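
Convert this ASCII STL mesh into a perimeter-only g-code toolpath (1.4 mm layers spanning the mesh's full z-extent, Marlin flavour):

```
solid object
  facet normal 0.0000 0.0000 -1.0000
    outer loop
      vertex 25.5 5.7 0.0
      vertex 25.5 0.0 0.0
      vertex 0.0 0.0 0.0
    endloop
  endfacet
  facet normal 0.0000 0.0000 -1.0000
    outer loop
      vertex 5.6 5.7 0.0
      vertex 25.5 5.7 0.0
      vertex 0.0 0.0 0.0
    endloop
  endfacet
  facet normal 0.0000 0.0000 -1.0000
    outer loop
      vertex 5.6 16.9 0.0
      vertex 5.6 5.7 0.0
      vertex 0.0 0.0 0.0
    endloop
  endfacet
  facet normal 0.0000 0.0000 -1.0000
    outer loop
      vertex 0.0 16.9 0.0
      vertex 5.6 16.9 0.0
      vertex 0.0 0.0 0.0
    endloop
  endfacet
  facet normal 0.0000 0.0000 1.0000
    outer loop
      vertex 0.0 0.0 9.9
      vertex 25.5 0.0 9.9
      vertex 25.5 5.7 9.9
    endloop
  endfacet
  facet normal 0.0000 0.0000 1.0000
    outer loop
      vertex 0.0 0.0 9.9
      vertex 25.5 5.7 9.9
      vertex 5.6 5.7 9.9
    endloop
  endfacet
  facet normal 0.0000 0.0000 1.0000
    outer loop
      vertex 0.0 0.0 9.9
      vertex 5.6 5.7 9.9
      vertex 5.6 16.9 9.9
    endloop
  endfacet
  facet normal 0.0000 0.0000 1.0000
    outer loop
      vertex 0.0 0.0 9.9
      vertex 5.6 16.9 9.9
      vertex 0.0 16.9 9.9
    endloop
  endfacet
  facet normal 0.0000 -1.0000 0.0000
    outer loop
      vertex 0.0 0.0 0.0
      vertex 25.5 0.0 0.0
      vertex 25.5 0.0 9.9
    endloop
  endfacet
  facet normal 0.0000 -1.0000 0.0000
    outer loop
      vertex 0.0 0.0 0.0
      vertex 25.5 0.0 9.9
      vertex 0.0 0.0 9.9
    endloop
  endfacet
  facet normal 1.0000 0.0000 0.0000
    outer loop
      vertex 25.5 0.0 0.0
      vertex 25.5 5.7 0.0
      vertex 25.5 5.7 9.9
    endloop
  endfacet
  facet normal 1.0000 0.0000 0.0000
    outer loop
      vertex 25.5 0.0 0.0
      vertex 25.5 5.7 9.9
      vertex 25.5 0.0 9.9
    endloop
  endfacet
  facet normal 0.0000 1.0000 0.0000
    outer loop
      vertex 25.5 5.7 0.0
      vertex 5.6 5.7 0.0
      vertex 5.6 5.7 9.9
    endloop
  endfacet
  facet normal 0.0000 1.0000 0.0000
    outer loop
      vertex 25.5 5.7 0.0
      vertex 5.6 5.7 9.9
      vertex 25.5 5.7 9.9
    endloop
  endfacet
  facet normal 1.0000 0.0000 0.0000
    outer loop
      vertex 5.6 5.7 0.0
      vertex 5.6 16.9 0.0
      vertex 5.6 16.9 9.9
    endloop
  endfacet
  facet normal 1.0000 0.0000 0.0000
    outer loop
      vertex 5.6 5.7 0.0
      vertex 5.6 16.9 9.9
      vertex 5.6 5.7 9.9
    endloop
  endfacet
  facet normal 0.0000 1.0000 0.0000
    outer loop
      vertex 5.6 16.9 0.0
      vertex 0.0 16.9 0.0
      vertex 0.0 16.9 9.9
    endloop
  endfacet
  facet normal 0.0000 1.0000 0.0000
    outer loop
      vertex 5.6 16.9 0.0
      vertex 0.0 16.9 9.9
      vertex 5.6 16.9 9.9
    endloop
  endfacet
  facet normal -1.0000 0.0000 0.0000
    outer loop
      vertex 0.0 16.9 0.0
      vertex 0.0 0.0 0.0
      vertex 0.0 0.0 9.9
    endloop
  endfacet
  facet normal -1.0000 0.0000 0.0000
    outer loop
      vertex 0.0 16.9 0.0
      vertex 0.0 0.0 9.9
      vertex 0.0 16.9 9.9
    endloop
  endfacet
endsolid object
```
; perimeter-only toolpath
G21 ; units = mm
G90 ; absolute positioning
G28 ; home
; layer 1
G0 Z1.4
G0 X0.0 Y0.0
G1 X25.5 Y0.0
G1 X25.5 Y5.7
G1 X5.6 Y5.7
G1 X5.6 Y16.9
G1 X0.0 Y16.9
G1 X0.0 Y0.0
; layer 2
G0 Z2.8
G0 X0.0 Y0.0
G1 X25.5 Y0.0
G1 X25.5 Y5.7
G1 X5.6 Y5.7
G1 X5.6 Y16.9
G1 X0.0 Y16.9
G1 X0.0 Y0.0
; layer 3
G0 Z4.2
G0 X0.0 Y0.0
G1 X25.5 Y0.0
G1 X25.5 Y5.7
G1 X5.6 Y5.7
G1 X5.6 Y16.9
G1 X0.0 Y16.9
G1 X0.0 Y0.0
; layer 4
G0 Z5.7
G0 X0.0 Y0.0
G1 X25.5 Y0.0
G1 X25.5 Y5.7
G1 X5.6 Y5.7
G1 X5.6 Y16.9
G1 X0.0 Y16.9
G1 X0.0 Y0.0
; layer 5
G0 Z7.1
G0 X0.0 Y0.0
G1 X25.5 Y0.0
G1 X25.5 Y5.7
G1 X5.6 Y5.7
G1 X5.6 Y16.9
G1 X0.0 Y16.9
G1 X0.0 Y0.0
; layer 6
G0 Z8.5
G0 X0.0 Y0.0
G1 X25.5 Y0.0
G1 X25.5 Y5.7
G1 X5.6 Y5.7
G1 X5.6 Y16.9
G1 X0.0 Y16.9
G1 X0.0 Y0.0
; layer 7
G0 Z9.9
G0 X0.0 Y0.0
G1 X25.5 Y0.0
G1 X25.5 Y5.7
G1 X5.6 Y5.7
G1 X5.6 Y16.9
G1 X0.0 Y16.9
G1 X0.0 Y0.0
M2 ; end

The solid is an L-shaped prism: outer 25.5 × 16.9 mm, arm thicknesses ≈ 5.7 mm (horizontal) and 5.6 mm (vertical), extruded 9.9 mm in z. Slicing at Δz = 1.4 mm — 7 equal slices spanning the solid's height, so layer i sits at z = i·h/7 — gives 7 non-empty perimeters. Each is a 6-segment closed polygon; G0 lifts to the layer z and rapids to the start vertex, then G1 traces the edges.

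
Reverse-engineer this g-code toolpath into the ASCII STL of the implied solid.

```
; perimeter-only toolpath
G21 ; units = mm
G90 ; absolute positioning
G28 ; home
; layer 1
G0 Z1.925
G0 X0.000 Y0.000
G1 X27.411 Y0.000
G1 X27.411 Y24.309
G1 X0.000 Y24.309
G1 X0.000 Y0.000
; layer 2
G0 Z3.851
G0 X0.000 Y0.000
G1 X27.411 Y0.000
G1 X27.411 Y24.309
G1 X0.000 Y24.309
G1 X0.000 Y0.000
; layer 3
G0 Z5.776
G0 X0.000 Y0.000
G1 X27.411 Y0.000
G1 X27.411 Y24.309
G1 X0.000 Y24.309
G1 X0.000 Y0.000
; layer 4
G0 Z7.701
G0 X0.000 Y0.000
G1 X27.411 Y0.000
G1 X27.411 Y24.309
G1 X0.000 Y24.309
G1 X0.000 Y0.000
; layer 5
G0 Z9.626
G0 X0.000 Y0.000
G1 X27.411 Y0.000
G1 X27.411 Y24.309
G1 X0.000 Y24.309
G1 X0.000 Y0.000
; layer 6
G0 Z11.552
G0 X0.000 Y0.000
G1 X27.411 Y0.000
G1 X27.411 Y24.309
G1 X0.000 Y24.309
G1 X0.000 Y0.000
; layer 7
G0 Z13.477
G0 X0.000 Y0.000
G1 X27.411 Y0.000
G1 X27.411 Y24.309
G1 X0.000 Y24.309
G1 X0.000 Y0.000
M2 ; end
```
solid part
  facet normal 0.0000 0.0000 -1.0000
    outer loop
      vertex 27.411 24.309 0.000
      vertex 27.411 0.000 0.000
      vertex 0.000 0.000 0.000
    endloop
  endfacet
  facet normal 0.0000 0.0000 -1.0000
    outer loop
      vertex 0.000 24.309 0.000
      vertex 27.411 24.309 0.000
      vertex 0.000 0.000 0.000
    endloop
  endfacet
  facet normal 0.0000 0.0000 1.0000
    outer loop
      vertex 0.000 0.000 13.477
      vertex 27.411 0.000 13.477
      vertex 27.411 24.309 13.477
    endloop
  endfacet
  facet normal 0.0000 0.0000 1.0000
    outer loop
      vertex 0.000 0.000 13.477
      vertex 27.411 24.309 13.477
      vertex 0.000 24.309 13.477
    endloop
  endfacet
  facet normal 0.0000 -1.0000 0.0000
    outer loop
      vertex 0.000 0.000 0.000
      vertex 27.411 0.000 0.000
      vertex 27.411 0.000 13.477
    endloop
  endfacet
  facet normal 0.0000 -1.0000 0.0000
    outer loop
      vertex 0.000 0.000 0.000
      vertex 27.411 0.000 13.477
      vertex 0.000 0.000 13.477
    endloop
  endfacet
  facet normal 0.0000 1.0000 0.0000
    outer loop
      vertex 27.411 24.309 13.477
      vertex 27.411 24.309 0.000
      vertex 0.000 24.309 0.000
    endloop
  endfacet
  facet normal 0.0000 1.0000 0.0000
    outer loop
      vertex 0.000 24.309 13.477
      vertex 27.411 24.309 13.477
      vertex 0.000 24.309 0.000
    endloop
  endfacet
  facet normal -1.0000 0.0000 0.0000
    outer loop
      vertex 0.000 24.309 13.477
      vertex 0.000 24.309 0.000
      vertex 0.000 0.000 0.000
    endloop
  endfacet
  facet normal -1.0000 0.0000 0.0000
    outer loop
      vertex 0.000 0.000 13.477
      vertex 0.000 24.309 13.477
      vertex 0.000 0.000 0.000
    endloop
  endfacet
  facet normal 1.0000 0.0000 0.0000
    outer loop
      vertex 27.411 0.000 0.000
      vertex 27.411 24.309 0.000
      vertex 27.411 24.309 13.477
    endloop
  endfacet
  facet normal 1.0000 0.0000 0.0000
    outer loop
      vertex 27.411 0.000 0.000
      vertex 27.411 24.309 13.477
      vertex 27.411 0.000 13.477
    endloop
  endfacet
endsolid part

The G0 Z moves step by Δz≈1.925 mm. Every layer's G1 loop is the same polygon, so the solid is a straight extrusion of it from z=0 to z≈13.5. Closing with flat bottom and top caps and triangulating gives 12 facets — a rectangular box, roughly 27.4 × 24.3 mm footprint and 13.5 mm tall.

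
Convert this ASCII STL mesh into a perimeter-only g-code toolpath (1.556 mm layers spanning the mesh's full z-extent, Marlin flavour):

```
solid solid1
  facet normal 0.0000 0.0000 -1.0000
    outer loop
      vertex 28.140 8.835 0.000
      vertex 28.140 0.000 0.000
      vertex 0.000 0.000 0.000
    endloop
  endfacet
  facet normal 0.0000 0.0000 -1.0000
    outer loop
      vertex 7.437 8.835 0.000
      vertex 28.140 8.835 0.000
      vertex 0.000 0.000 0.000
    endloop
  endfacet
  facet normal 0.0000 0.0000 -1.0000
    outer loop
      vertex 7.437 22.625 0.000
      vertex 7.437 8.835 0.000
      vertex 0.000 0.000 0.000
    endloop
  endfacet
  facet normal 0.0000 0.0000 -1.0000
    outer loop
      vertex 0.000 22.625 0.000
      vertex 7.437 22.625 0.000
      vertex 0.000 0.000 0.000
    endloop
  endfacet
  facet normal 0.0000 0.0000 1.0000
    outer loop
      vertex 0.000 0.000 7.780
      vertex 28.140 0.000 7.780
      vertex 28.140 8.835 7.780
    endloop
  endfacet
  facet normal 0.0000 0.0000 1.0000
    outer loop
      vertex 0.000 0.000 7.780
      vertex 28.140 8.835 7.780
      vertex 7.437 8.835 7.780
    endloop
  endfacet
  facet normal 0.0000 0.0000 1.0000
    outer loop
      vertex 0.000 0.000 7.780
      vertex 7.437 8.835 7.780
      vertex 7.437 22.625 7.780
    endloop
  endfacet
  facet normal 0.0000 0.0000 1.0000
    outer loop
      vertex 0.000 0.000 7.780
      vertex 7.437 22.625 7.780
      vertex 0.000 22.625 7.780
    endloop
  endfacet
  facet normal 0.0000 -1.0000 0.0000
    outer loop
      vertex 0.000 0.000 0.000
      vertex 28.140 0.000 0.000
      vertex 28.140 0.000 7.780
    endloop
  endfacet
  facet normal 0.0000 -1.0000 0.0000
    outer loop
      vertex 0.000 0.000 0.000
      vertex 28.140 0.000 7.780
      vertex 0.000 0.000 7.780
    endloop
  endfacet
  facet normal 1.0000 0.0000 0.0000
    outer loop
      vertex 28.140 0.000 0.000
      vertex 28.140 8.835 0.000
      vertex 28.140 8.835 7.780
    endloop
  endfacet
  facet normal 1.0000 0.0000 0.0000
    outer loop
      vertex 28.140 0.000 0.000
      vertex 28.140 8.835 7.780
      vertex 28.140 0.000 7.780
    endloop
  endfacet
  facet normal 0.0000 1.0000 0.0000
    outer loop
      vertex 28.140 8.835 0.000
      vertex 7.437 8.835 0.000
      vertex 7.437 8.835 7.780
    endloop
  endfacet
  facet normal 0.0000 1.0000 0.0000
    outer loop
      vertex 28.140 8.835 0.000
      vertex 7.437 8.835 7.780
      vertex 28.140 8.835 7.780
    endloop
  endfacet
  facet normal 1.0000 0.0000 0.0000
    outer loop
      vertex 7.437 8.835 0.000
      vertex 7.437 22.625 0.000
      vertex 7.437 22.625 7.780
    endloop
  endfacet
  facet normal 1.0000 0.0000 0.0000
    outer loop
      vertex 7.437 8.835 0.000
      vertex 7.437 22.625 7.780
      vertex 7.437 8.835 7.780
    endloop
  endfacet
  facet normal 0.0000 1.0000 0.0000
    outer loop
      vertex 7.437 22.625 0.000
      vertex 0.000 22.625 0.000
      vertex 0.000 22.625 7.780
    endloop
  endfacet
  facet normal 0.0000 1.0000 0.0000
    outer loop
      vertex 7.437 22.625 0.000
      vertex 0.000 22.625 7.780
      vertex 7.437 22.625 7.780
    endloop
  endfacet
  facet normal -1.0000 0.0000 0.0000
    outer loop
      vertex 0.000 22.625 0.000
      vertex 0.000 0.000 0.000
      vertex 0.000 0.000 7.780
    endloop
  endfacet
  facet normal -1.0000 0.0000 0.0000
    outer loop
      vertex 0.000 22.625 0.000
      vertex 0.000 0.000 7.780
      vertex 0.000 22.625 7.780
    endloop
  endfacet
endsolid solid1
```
; perimeter-only toolpath
G21 ; units = mm
G90 ; absolute positioning
G28 ; home
; layer 1
G0 Z1.556
G0 X0.000 Y0.000
G1 X28.140 Y0.000
G1 X28.140 Y8.835
G1 X7.437 Y8.835
G1 X7.437 Y22.625
G1 X0.000 Y22.625
G1 X0.000 Y0.000
; layer 2
G0 Z3.112
G0 X0.000 Y0.000
G1 X28.140 Y0.000
G1 X28.140 Y8.835
G1 X7.437 Y8.835
G1 X7.437 Y22.625
G1 X0.000 Y22.625
G1 X0.000 Y0.000
; layer 3
G0 Z4.668
G0 X0.000 Y0.000
G1 X28.140 Y0.000
G1 X28.140 Y8.835
G1 X7.437 Y8.835
G1 X7.437 Y22.625
G1 X0.000 Y22.625
G1 X0.000 Y0.000
; layer 4
G0 Z6.224
G0 X0.000 Y0.000
G1 X28.140 Y0.000
G1 X28.140 Y8.835
G1 X7.437 Y8.835
G1 X7.437 Y22.625
G1 X0.000 Y22.625
G1 X0.000 Y0.000
; layer 5
G0 Z7.780
G0 X0.000 Y0.000
G1 X28.140 Y0.000
G1 X28.140 Y8.835
G1 X7.437 Y8.835
G1 X7.437 Y22.625
G1 X0.000 Y22.625
G1 X0.000 Y0.000
M2 ; end

The solid is an L-shaped prism: outer 28.1 × 22.6 mm, arm thicknesses ≈ 8.84 mm (horizontal) and 7.44 mm (vertical), extruded 7.78 mm in z. Slicing at Δz = 1.556 mm — 5 equal slices spanning the solid's height, so layer i sits at z = i·h/5 — gives 5 non-empty perimeters. Each is a 6-segment closed polygon; G0 lifts to the layer z and rapids to the start vertex, then G1 traces the edges.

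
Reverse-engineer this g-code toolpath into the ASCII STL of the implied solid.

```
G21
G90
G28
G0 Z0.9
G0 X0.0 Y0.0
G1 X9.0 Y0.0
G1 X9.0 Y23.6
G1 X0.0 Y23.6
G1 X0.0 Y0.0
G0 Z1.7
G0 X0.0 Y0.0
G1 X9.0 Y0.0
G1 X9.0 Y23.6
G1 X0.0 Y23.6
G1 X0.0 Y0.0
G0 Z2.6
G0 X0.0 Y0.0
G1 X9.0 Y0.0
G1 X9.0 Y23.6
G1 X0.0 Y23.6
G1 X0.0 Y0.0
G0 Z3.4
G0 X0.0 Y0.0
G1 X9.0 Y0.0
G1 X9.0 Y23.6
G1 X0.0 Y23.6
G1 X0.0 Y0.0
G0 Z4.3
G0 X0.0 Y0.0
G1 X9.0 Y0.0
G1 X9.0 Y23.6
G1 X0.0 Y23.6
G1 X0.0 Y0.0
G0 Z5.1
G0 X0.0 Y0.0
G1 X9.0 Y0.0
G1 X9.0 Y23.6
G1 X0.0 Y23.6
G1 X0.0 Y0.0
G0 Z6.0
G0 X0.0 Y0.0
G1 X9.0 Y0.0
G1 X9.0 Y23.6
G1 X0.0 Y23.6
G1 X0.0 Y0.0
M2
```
solid part
  facet normal 0.0000 0.0000 -1.0000
    outer loop
      vertex 9.0 23.6 0.0
      vertex 9.0 0.0 0.0
      vertex 0.0 0.0 0.0
    endloop
  endfacet
  facet normal 0.0000 0.0000 -1.0000
    outer loop
      vertex 0.0 23.6 0.0
      vertex 9.0 23.6 0.0
      vertex 0.0 0.0 0.0
    endloop
  endfacet
  facet normal 0.0000 0.0000 1.0000
    outer loop
      vertex 0.0 0.0 6.0
      vertex 9.0 0.0 6.0
      vertex 9.0 23.6 6.0
    endloop
  endfacet
  facet normal 0.0000 0.0000 1.0000
    outer loop
      vertex 0.0 0.0 6.0
      vertex 9.0 23.6 6.0
      vertex 0.0 23.6 6.0
    endloop
  endfacet
  facet normal 0.0000 -1.0000 0.0000
    outer loop
      vertex 0.0 0.0 0.0
      vertex 9.0 0.0 0.0
      vertex 9.0 0.0 6.0
    endloop
  endfacet
  facet normal 0.0000 -1.0000 0.0000
    outer loop
      vertex 0.0 0.0 0.0
      vertex 9.0 0.0 6.0
      vertex 0.0 0.0 6.0
    endloop
  endfacet
  facet normal 0.0000 1.0000 0.0000
    outer loop
      vertex 9.0 23.6 6.0
      vertex 9.0 23.6 0.0
      vertex 0.0 23.6 0.0
    endloop
  endfacet
  facet normal 0.0000 1.0000 0.0000
    outer loop
      vertex 0.0 23.6 6.0
      vertex 9.0 23.6 6.0
      vertex 0.0 23.6 0.0
    endloop
  endfacet
  facet normal -1.0000 0.0000 0.0000
    outer loop
      vertex 0.0 23.6 6.0
      vertex 0.0 23.6 0.0
      vertex 0.0 0.0 0.0
    endloop
  endfacet
  facet normal -1.0000 0.0000 0.0000
    outer loop
      vertex 0.0 0.0 6.0
      vertex 0.0 23.6 6.0
      vertex 0.0 0.0 0.0
    endloop
  endfacet
  facet normal 1.0000 0.0000 0.0000
    outer loop
      vertex 9.0 0.0 0.0
      vertex 9.0 23.6 0.0
      vertex 9.0 23.6 6.0
    endloop
  endfacet
  facet normal 1.0000 0.0000 0.0000
    outer loop
      vertex 9.0 0.0 0.0
      vertex 9.0 23.6 6.0
      vertex 9.0 0.0 6.0
    endloop
  endfacet
endsolid part

The G0 Z moves step by Δz≈0.9 mm. Every layer's G1 loop is the same polygon, so the solid is a straight extrusion of it from z=0 to z≈6. Closing with flat bottom and top caps and triangulating gives 12 facets — a rectangular box, roughly 9 × 23.6 mm footprint and 6 mm tall.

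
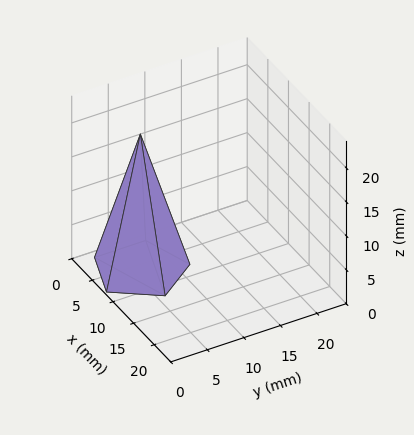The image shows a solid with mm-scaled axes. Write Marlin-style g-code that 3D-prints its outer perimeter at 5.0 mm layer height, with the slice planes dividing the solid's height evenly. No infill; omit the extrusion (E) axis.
Reading the render: the shape is a regular 5-sided pyramid, base circumscribed radius ≈ 6 mm, apex at z ≈ 20 mm (dimensions read to the nearest mm from the axis ticks). For the g-code, the solid's height is divided into equal slices at the stated Δz and each level perimeter traced with G1 moves after a G0 lift.

; perimeter-only toolpath
G21 ; units = mm
G90 ; absolute positioning
G28 ; home
; layer 1
G0 Z5.0
G0 X10.5 Y6.0
G1 X7.4 Y10.3
G1 X2.3 Y8.6
G1 X2.3 Y3.4
G1 X7.4 Y1.7
G1 X10.5 Y6.0
; layer 2
G0 Z10.0
G0 X9.0 Y6.0
G1 X7.0 Y8.8
G1 X3.5 Y7.8
G1 X3.5 Y4.2
G1 X7.0 Y3.1
G1 X9.0 Y6.0
; layer 3
G0 Z15.0
G0 X7.5 Y6.0
G1 X6.5 Y7.4
G1 X4.8 Y6.9
G1 X4.8 Y5.1
G1 X6.5 Y4.6
G1 X7.5 Y6.0
M2 ; end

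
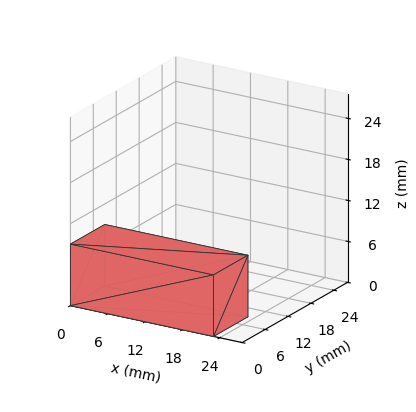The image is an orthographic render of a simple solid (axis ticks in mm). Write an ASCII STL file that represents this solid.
Reading the render: the shape is a rectangular box, roughly 23 × 9 mm footprint and 9 mm tall (dimensions read to the nearest mm from the axis ticks). For the STL, each face is triangulated and given an outward normal.

solid part
  facet normal 0.0000 0.0000 -1.0000
    outer loop
      vertex 23.000 9.000 0.000
      vertex 23.000 0.000 0.000
      vertex 0.000 0.000 0.000
    endloop
  endfacet
  facet normal 0.0000 0.0000 -1.0000
    outer loop
      vertex 0.000 9.000 0.000
      vertex 23.000 9.000 0.000
      vertex 0.000 0.000 0.000
    endloop
  endfacet
  facet normal 0.0000 0.0000 1.0000
    outer loop
      vertex 0.000 0.000 9.000
      vertex 23.000 0.000 9.000
      vertex 23.000 9.000 9.000
    endloop
  endfacet
  facet normal 0.0000 0.0000 1.0000
    outer loop
      vertex 0.000 0.000 9.000
      vertex 23.000 9.000 9.000
      vertex 0.000 9.000 9.000
    endloop
  endfacet
  facet normal 0.0000 -1.0000 0.0000
    outer loop
      vertex 0.000 0.000 0.000
      vertex 23.000 0.000 0.000
      vertex 23.000 0.000 9.000
    endloop
  endfacet
  facet normal 0.0000 -1.0000 0.0000
    outer loop
      vertex 0.000 0.000 0.000
      vertex 23.000 0.000 9.000
      vertex 0.000 0.000 9.000
    endloop
  endfacet
  facet normal 0.0000 1.0000 0.0000
    outer loop
      vertex 23.000 9.000 9.000
      vertex 23.000 9.000 0.000
      vertex 0.000 9.000 0.000
    endloop
  endfacet
  facet normal 0.0000 1.0000 0.0000
    outer loop
      vertex 0.000 9.000 9.000
      vertex 23.000 9.000 9.000
      vertex 0.000 9.000 0.000
    endloop
  endfacet
  facet normal -1.0000 0.0000 0.0000
    outer loop
      vertex 0.000 9.000 9.000
      vertex 0.000 9.000 0.000
      vertex 0.000 0.000 0.000
    endloop
  endfacet
  facet normal -1.0000 0.0000 0.0000
    outer loop
      vertex 0.000 0.000 9.000
      vertex 0.000 9.000 9.000
      vertex 0.000 0.000 0.000
    endloop
  endfacet
  facet normal 1.0000 0.0000 0.0000
    outer loop
      vertex 23.000 0.000 0.000
      vertex 23.000 9.000 0.000
      vertex 23.000 9.000 9.000
    endloop
  endfacet
  facet normal 1.0000 0.0000 0.0000
    outer loop
      vertex 23.000 0.000 0.000
      vertex 23.000 9.000 9.000
      vertex 23.000 0.000 9.000
    endloop
  endfacet
endsolid part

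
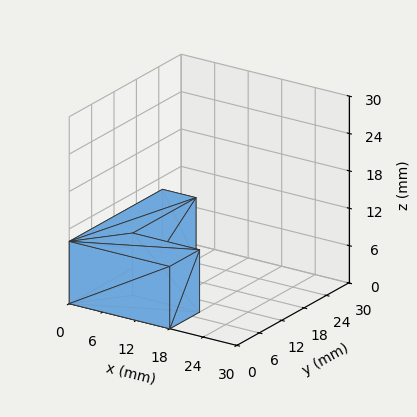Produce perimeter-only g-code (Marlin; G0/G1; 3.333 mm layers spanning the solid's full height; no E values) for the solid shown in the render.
Reading the render: the shape is an L-shaped prism: outer 18 × 25 mm, arm thicknesses ≈ 8 mm (horizontal) and 6 mm (vertical), extruded 10 mm in z (dimensions read to the nearest mm from the axis ticks). For the g-code, the solid's height is divided into equal slices at the stated Δz and each level perimeter traced with G1 moves after a G0 lift.

; perimeter-only toolpath
G21 ; units = mm
G90 ; absolute positioning
G28 ; home
; layer 1
G0 Z3.333
G0 X0.000 Y0.000
G1 X18.000 Y0.000
G1 X18.000 Y8.000
G1 X6.000 Y8.000
G1 X6.000 Y25.000
G1 X0.000 Y25.000
G1 X0.000 Y0.000
; layer 2
G0 Z6.667
G0 X0.000 Y0.000
G1 X18.000 Y0.000
G1 X18.000 Y8.000
G1 X6.000 Y8.000
G1 X6.000 Y25.000
G1 X0.000 Y25.000
G1 X0.000 Y0.000
; layer 3
G0 Z10.000
G0 X0.000 Y0.000
G1 X18.000 Y0.000
G1 X18.000 Y8.000
G1 X6.000 Y8.000
G1 X6.000 Y25.000
G1 X0.000 Y25.000
G1 X0.000 Y0.000
M2 ; end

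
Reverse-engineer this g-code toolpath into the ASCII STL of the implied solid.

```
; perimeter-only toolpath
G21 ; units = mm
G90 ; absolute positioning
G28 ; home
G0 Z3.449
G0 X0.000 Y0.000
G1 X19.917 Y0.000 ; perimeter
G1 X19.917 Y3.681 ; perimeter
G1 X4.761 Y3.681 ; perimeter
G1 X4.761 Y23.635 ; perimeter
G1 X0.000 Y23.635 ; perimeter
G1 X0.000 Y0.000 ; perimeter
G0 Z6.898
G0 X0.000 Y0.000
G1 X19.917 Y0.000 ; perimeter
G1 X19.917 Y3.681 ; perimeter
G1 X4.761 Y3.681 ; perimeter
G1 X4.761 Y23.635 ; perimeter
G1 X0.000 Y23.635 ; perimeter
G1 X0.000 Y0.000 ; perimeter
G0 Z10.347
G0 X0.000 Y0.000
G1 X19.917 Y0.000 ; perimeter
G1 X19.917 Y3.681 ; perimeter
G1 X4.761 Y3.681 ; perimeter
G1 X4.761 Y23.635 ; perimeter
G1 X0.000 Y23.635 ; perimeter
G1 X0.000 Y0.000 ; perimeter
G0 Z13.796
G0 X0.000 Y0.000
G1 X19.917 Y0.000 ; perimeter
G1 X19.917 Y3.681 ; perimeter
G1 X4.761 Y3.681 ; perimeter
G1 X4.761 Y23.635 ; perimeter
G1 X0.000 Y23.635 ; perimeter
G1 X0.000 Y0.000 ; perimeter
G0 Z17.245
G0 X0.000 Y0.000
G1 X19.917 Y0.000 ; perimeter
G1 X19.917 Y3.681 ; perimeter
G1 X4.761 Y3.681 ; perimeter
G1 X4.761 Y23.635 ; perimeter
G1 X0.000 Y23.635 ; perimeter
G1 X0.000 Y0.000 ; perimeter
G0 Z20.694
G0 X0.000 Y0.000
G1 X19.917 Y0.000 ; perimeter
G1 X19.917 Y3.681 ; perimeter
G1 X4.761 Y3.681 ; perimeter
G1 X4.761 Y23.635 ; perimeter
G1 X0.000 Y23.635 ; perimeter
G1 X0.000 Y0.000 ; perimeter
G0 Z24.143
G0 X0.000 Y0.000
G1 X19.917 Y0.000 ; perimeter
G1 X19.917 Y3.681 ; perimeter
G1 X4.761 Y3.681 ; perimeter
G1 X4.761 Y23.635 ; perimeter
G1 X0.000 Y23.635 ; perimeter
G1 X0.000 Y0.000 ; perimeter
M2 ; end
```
solid part
  facet normal 0.0000 0.0000 -1.0000
    outer loop
      vertex 19.917 3.681 0.000
      vertex 19.917 0.000 0.000
      vertex 0.000 0.000 0.000
    endloop
  endfacet
  facet normal 0.0000 0.0000 -1.0000
    outer loop
      vertex 4.761 3.681 0.000
      vertex 19.917 3.681 0.000
      vertex 0.000 0.000 0.000
    endloop
  endfacet
  facet normal 0.0000 0.0000 -1.0000
    outer loop
      vertex 4.761 23.635 0.000
      vertex 4.761 3.681 0.000
      vertex 0.000 0.000 0.000
    endloop
  endfacet
  facet normal 0.0000 0.0000 -1.0000
    outer loop
      vertex 0.000 23.635 0.000
      vertex 4.761 23.635 0.000
      vertex 0.000 0.000 0.000
    endloop
  endfacet
  facet normal 0.0000 0.0000 1.0000
    outer loop
      vertex 0.000 0.000 24.143
      vertex 19.917 0.000 24.143
      vertex 19.917 3.681 24.143
    endloop
  endfacet
  facet normal 0.0000 0.0000 1.0000
    outer loop
      vertex 0.000 0.000 24.143
      vertex 19.917 3.681 24.143
      vertex 4.761 3.681 24.143
    endloop
  endfacet
  facet normal 0.0000 0.0000 1.0000
    outer loop
      vertex 0.000 0.000 24.143
      vertex 4.761 3.681 24.143
      vertex 4.761 23.635 24.143
    endloop
  endfacet
  facet normal 0.0000 0.0000 1.0000
    outer loop
      vertex 0.000 0.000 24.143
      vertex 4.761 23.635 24.143
      vertex 0.000 23.635 24.143
    endloop
  endfacet
  facet normal 0.0000 -1.0000 0.0000
    outer loop
      vertex 0.000 0.000 0.000
      vertex 19.917 0.000 0.000
      vertex 19.917 0.000 24.143
    endloop
  endfacet
  facet normal 0.0000 -1.0000 0.0000
    outer loop
      vertex 0.000 0.000 0.000
      vertex 19.917 0.000 24.143
      vertex 0.000 0.000 24.143
    endloop
  endfacet
  facet normal 1.0000 0.0000 0.0000
    outer loop
      vertex 19.917 0.000 0.000
      vertex 19.917 3.681 0.000
      vertex 19.917 3.681 24.143
    endloop
  endfacet
  facet normal 1.0000 0.0000 0.0000
    outer loop
      vertex 19.917 0.000 0.000
      vertex 19.917 3.681 24.143
      vertex 19.917 0.000 24.143
    endloop
  endfacet
  facet normal 0.0000 1.0000 0.0000
    outer loop
      vertex 19.917 3.681 0.000
      vertex 4.761 3.681 0.000
      vertex 4.761 3.681 24.143
    endloop
  endfacet
  facet normal 0.0000 1.0000 0.0000
    outer loop
      vertex 19.917 3.681 0.000
      vertex 4.761 3.681 24.143
      vertex 19.917 3.681 24.143
    endloop
  endfacet
  facet normal 1.0000 0.0000 0.0000
    outer loop
      vertex 4.761 3.681 0.000
      vertex 4.761 23.635 0.000
      vertex 4.761 23.635 24.143
    endloop
  endfacet
  facet normal 1.0000 0.0000 0.0000
    outer loop
      vertex 4.761 3.681 0.000
      vertex 4.761 23.635 24.143
      vertex 4.761 3.681 24.143
    endloop
  endfacet
  facet normal 0.0000 1.0000 0.0000
    outer loop
      vertex 4.761 23.635 0.000
      vertex 0.000 23.635 0.000
      vertex 0.000 23.635 24.143
    endloop
  endfacet
  facet normal 0.0000 1.0000 0.0000
    outer loop
      vertex 4.761 23.635 0.000
      vertex 0.000 23.635 24.143
      vertex 4.761 23.635 24.143
    endloop
  endfacet
  facet normal -1.0000 0.0000 0.0000
    outer loop
      vertex 0.000 23.635 0.000
      vertex 0.000 0.000 0.000
      vertex 0.000 0.000 24.143
    endloop
  endfacet
  facet normal -1.0000 0.0000 0.0000
    outer loop
      vertex 0.000 23.635 0.000
      vertex 0.000 0.000 24.143
      vertex 0.000 23.635 24.143
    endloop
  endfacet
endsolid part

The G0 Z moves step by Δz≈3.449 mm. Every layer's G1 loop is the same polygon, so the solid is a straight extrusion of it from z=0 to z≈24.1. Closing with flat bottom and top caps and triangulating gives 20 facets — an L-shaped prism: outer 19.9 × 23.6 mm, arm thicknesses ≈ 3.68 mm (horizontal) and 4.76 mm (vertical), extruded 24.1 mm in z.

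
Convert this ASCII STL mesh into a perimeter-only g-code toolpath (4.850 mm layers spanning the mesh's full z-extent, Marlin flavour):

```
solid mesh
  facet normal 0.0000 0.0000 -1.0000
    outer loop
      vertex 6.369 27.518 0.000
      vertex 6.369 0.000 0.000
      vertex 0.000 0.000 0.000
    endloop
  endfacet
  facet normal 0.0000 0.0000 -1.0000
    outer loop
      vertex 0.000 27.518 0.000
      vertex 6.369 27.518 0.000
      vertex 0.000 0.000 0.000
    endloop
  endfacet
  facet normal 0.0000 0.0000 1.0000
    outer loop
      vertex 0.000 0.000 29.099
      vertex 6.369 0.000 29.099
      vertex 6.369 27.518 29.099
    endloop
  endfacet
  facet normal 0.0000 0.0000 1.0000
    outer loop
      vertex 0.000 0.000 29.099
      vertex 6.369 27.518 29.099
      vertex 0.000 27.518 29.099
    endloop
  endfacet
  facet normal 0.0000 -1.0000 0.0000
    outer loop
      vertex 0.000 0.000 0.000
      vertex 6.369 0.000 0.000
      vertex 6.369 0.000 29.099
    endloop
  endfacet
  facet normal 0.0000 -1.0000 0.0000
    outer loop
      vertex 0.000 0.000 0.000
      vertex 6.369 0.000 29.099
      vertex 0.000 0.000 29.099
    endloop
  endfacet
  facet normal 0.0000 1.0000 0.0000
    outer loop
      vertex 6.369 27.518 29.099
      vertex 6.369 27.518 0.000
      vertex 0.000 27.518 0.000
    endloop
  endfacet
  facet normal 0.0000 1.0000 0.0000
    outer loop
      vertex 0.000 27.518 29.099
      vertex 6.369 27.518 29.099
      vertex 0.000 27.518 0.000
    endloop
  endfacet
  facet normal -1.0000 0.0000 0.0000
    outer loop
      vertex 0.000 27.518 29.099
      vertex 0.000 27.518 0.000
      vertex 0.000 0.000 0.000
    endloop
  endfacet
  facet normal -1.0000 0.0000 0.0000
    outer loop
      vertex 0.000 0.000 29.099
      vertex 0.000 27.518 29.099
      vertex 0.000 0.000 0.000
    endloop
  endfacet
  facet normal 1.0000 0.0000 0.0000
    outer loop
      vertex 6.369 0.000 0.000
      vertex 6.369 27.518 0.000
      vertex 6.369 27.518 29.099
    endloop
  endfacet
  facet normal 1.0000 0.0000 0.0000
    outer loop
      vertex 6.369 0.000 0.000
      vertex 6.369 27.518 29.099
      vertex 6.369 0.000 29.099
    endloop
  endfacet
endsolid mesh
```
; perimeter-only toolpath
G21 ; units = mm
G90 ; absolute positioning
G28 ; home
; layer 1
G0 Z4.850
G0 X0.000 Y0.000
G1 X6.369 Y0.000
G1 X6.369 Y27.518
G1 X0.000 Y27.518
G1 X0.000 Y0.000
; layer 2
G0 Z9.700
G0 X0.000 Y0.000
G1 X6.369 Y0.000
G1 X6.369 Y27.518
G1 X0.000 Y27.518
G1 X0.000 Y0.000
; layer 3
G0 Z14.550
G0 X0.000 Y0.000
G1 X6.369 Y0.000
G1 X6.369 Y27.518
G1 X0.000 Y27.518
G1 X0.000 Y0.000
; layer 4
G0 Z19.399
G0 X0.000 Y0.000
G1 X6.369 Y0.000
G1 X6.369 Y27.518
G1 X0.000 Y27.518
G1 X0.000 Y0.000
; layer 5
G0 Z24.249
G0 X0.000 Y0.000
G1 X6.369 Y0.000
G1 X6.369 Y27.518
G1 X0.000 Y27.518
G1 X0.000 Y0.000
; layer 6
G0 Z29.099
G0 X0.000 Y0.000
G1 X6.369 Y0.000
G1 X6.369 Y27.518
G1 X0.000 Y27.518
G1 X0.000 Y0.000
M2 ; end

The solid is a rectangular box, roughly 6.37 × 27.5 mm footprint and 29.1 mm tall. Slicing at Δz = 4.850 mm — 6 equal slices spanning the solid's height, so layer i sits at z = i·h/6 — gives 6 non-empty perimeters. Each is a 4-segment closed polygon; G0 lifts to the layer z and rapids to the start vertex, then G1 traces the edges.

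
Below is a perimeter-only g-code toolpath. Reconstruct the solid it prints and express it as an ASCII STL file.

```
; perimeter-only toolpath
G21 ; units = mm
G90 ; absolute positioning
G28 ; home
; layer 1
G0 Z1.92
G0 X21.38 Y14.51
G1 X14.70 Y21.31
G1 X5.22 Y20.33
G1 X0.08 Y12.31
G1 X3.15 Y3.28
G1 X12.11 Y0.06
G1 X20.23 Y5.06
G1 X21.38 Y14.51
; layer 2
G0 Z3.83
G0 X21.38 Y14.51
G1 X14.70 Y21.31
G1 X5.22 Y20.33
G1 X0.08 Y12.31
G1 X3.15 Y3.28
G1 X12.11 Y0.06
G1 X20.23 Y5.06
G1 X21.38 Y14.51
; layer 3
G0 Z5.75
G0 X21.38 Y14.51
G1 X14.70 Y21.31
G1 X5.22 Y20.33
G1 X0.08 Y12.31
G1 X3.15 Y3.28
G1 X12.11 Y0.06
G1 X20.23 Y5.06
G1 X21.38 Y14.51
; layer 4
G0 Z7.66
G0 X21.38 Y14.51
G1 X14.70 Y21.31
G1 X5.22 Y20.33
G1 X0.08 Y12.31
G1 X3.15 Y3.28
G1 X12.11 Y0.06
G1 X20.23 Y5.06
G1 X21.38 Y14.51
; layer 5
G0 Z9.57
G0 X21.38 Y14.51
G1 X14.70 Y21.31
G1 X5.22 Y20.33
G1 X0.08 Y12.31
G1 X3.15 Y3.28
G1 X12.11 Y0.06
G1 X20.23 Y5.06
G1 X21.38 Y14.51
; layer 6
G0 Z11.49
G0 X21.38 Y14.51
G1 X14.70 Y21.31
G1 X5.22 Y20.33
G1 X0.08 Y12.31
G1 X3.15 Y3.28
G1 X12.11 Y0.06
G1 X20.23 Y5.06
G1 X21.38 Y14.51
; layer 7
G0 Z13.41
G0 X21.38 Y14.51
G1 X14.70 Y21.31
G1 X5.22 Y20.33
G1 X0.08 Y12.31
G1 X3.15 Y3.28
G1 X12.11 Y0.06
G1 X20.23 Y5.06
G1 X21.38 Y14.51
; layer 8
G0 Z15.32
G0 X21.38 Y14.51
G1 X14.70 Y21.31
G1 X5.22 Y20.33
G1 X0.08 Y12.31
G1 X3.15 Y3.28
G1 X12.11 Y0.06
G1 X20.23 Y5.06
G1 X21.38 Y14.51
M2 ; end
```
solid part
  facet normal 0.0000 0.0000 -1.0000
    outer loop
      vertex 5.22 20.33 0.00
      vertex 14.70 21.31 0.00
      vertex 21.38 14.51 0.00
    endloop
  endfacet
  facet normal 0.0000 0.0000 -1.0000
    outer loop
      vertex 0.08 12.31 0.00
      vertex 5.22 20.33 0.00
      vertex 21.38 14.51 0.00
    endloop
  endfacet
  facet normal 0.0000 0.0000 -1.0000
    outer loop
      vertex 3.15 3.28 0.00
      vertex 0.08 12.31 0.00
      vertex 21.38 14.51 0.00
    endloop
  endfacet
  facet normal 0.0000 0.0000 -1.0000
    outer loop
      vertex 12.11 0.06 0.00
      vertex 3.15 3.28 0.00
      vertex 21.38 14.51 0.00
    endloop
  endfacet
  facet normal 0.0000 0.0000 -1.0000
    outer loop
      vertex 20.23 5.06 0.00
      vertex 12.11 0.06 0.00
      vertex 21.38 14.51 0.00
    endloop
  endfacet
  facet normal 0.0000 0.0000 1.0000
    outer loop
      vertex 21.38 14.51 15.32
      vertex 14.70 21.31 15.32
      vertex 5.22 20.33 15.32
    endloop
  endfacet
  facet normal 0.0000 0.0000 1.0000
    outer loop
      vertex 21.38 14.51 15.32
      vertex 5.22 20.33 15.32
      vertex 0.08 12.31 15.32
    endloop
  endfacet
  facet normal 0.0000 0.0000 1.0000
    outer loop
      vertex 21.38 14.51 15.32
      vertex 0.08 12.31 15.32
      vertex 3.15 3.28 15.32
    endloop
  endfacet
  facet normal 0.0000 0.0000 1.0000
    outer loop
      vertex 21.38 14.51 15.32
      vertex 3.15 3.28 15.32
      vertex 12.11 0.06 15.32
    endloop
  endfacet
  facet normal 0.0000 0.0000 1.0000
    outer loop
      vertex 21.38 14.51 15.32
      vertex 12.11 0.06 15.32
      vertex 20.23 5.06 15.32
    endloop
  endfacet
  facet normal 0.7134 0.7008 0.0000
    outer loop
      vertex 21.38 14.51 0.00
      vertex 14.70 21.31 0.00
      vertex 14.70 21.31 15.32
    endloop
  endfacet
  facet normal 0.7134 0.7008 0.0000
    outer loop
      vertex 21.38 14.51 0.00
      vertex 14.70 21.31 15.32
      vertex 21.38 14.51 15.32
    endloop
  endfacet
  facet normal -0.1028 0.9947 0.0000
    outer loop
      vertex 14.70 21.31 0.00
      vertex 5.22 20.33 0.00
      vertex 5.22 20.33 15.32
    endloop
  endfacet
  facet normal -0.1028 0.9947 0.0000
    outer loop
      vertex 14.70 21.31 0.00
      vertex 5.22 20.33 15.32
      vertex 14.70 21.31 15.32
    endloop
  endfacet
  facet normal -0.8419 0.5396 0.0000
    outer loop
      vertex 5.22 20.33 0.00
      vertex 0.08 12.31 0.00
      vertex 0.08 12.31 15.32
    endloop
  endfacet
  facet normal -0.8419 0.5396 0.0000
    outer loop
      vertex 5.22 20.33 0.00
      vertex 0.08 12.31 15.32
      vertex 5.22 20.33 15.32
    endloop
  endfacet
  facet normal -0.9468 -0.3219 0.0000
    outer loop
      vertex 0.08 12.31 0.00
      vertex 3.15 3.28 0.00
      vertex 3.15 3.28 15.32
    endloop
  endfacet
  facet normal -0.9468 -0.3219 0.0000
    outer loop
      vertex 0.08 12.31 0.00
      vertex 3.15 3.28 15.32
      vertex 0.08 12.31 15.32
    endloop
  endfacet
  facet normal -0.3382 -0.9411 0.0000
    outer loop
      vertex 3.15 3.28 0.00
      vertex 12.11 0.06 0.00
      vertex 12.11 0.06 15.32
    endloop
  endfacet
  facet normal -0.3382 -0.9411 0.0000
    outer loop
      vertex 3.15 3.28 0.00
      vertex 12.11 0.06 15.32
      vertex 3.15 3.28 15.32
    endloop
  endfacet
  facet normal 0.5243 -0.8515 0.0000
    outer loop
      vertex 12.11 0.06 0.00
      vertex 20.23 5.06 0.00
      vertex 20.23 5.06 15.32
    endloop
  endfacet
  facet normal 0.5243 -0.8515 0.0000
    outer loop
      vertex 12.11 0.06 0.00
      vertex 20.23 5.06 15.32
      vertex 12.11 0.06 15.32
    endloop
  endfacet
  facet normal 0.9927 -0.1208 0.0000
    outer loop
      vertex 20.23 5.06 0.00
      vertex 21.38 14.51 0.00
      vertex 21.38 14.51 15.32
    endloop
  endfacet
  facet normal 0.9927 -0.1208 0.0000
    outer loop
      vertex 20.23 5.06 0.00
      vertex 21.38 14.51 15.32
      vertex 20.23 5.06 15.32
    endloop
  endfacet
endsolid part

The G0 Z moves step by Δz≈1.92 mm. Every layer's G1 loop is the same polygon, so the solid is a straight extrusion of it from z=0 to z≈15.3. Closing with flat bottom and top caps and triangulating gives 24 facets — a regular 7-sided prism (a cylinder approximated with 7 flat sides), circumscribed radius ≈ 11 mm, height ≈ 15.3 mm.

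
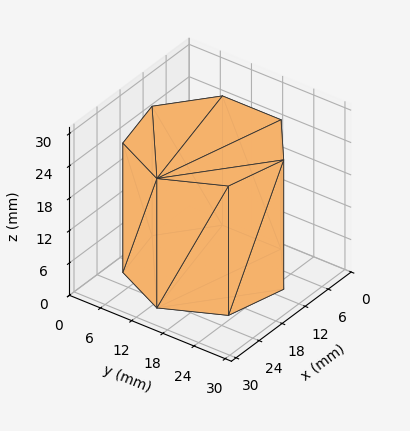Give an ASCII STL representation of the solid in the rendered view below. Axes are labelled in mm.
Reading the render: the shape is a regular 7-sided prism (a cylinder approximated with 7 flat sides), circumscribed radius ≈ 13 mm, height ≈ 24 mm (dimensions read to the nearest mm from the axis ticks). For the STL, each face is triangulated and given an outward normal.

solid part
  facet normal 0.0000 0.0000 -1.0000
    outer loop
      vertex 10.107 25.674 0.000
      vertex 21.105 23.164 0.000
      vertex 26.000 13.000 0.000
    endloop
  endfacet
  facet normal 0.0000 0.0000 -1.0000
    outer loop
      vertex 1.287 18.640 0.000
      vertex 10.107 25.674 0.000
      vertex 26.000 13.000 0.000
    endloop
  endfacet
  facet normal 0.0000 0.0000 -1.0000
    outer loop
      vertex 1.287 7.360 0.000
      vertex 1.287 18.640 0.000
      vertex 26.000 13.000 0.000
    endloop
  endfacet
  facet normal 0.0000 0.0000 -1.0000
    outer loop
      vertex 10.107 0.326 0.000
      vertex 1.287 7.360 0.000
      vertex 26.000 13.000 0.000
    endloop
  endfacet
  facet normal 0.0000 0.0000 -1.0000
    outer loop
      vertex 21.105 2.836 0.000
      vertex 10.107 0.326 0.000
      vertex 26.000 13.000 0.000
    endloop
  endfacet
  facet normal 0.0000 0.0000 1.0000
    outer loop
      vertex 26.000 13.000 24.000
      vertex 21.105 23.164 24.000
      vertex 10.107 25.674 24.000
    endloop
  endfacet
  facet normal 0.0000 0.0000 1.0000
    outer loop
      vertex 26.000 13.000 24.000
      vertex 10.107 25.674 24.000
      vertex 1.287 18.640 24.000
    endloop
  endfacet
  facet normal 0.0000 0.0000 1.0000
    outer loop
      vertex 26.000 13.000 24.000
      vertex 1.287 18.640 24.000
      vertex 1.287 7.360 24.000
    endloop
  endfacet
  facet normal 0.0000 0.0000 1.0000
    outer loop
      vertex 26.000 13.000 24.000
      vertex 1.287 7.360 24.000
      vertex 10.107 0.326 24.000
    endloop
  endfacet
  facet normal 0.0000 0.0000 1.0000
    outer loop
      vertex 26.000 13.000 24.000
      vertex 10.107 0.326 24.000
      vertex 21.105 2.836 24.000
    endloop
  endfacet
  facet normal 0.9010 0.4339 0.0000
    outer loop
      vertex 26.000 13.000 0.000
      vertex 21.105 23.164 0.000
      vertex 21.105 23.164 24.000
    endloop
  endfacet
  facet normal 0.9010 0.4339 0.0000
    outer loop
      vertex 26.000 13.000 0.000
      vertex 21.105 23.164 24.000
      vertex 26.000 13.000 24.000
    endloop
  endfacet
  facet normal 0.2225 0.9749 0.0000
    outer loop
      vertex 21.105 23.164 0.000
      vertex 10.107 25.674 0.000
      vertex 10.107 25.674 24.000
    endloop
  endfacet
  facet normal 0.2225 0.9749 0.0000
    outer loop
      vertex 21.105 23.164 0.000
      vertex 10.107 25.674 24.000
      vertex 21.105 23.164 24.000
    endloop
  endfacet
  facet normal -0.6235 0.7818 0.0000
    outer loop
      vertex 10.107 25.674 0.000
      vertex 1.287 18.640 0.000
      vertex 1.287 18.640 24.000
    endloop
  endfacet
  facet normal -0.6235 0.7818 0.0000
    outer loop
      vertex 10.107 25.674 0.000
      vertex 1.287 18.640 24.000
      vertex 10.107 25.674 24.000
    endloop
  endfacet
  facet normal -1.0000 0.0000 0.0000
    outer loop
      vertex 1.287 18.640 0.000
      vertex 1.287 7.360 0.000
      vertex 1.287 7.360 24.000
    endloop
  endfacet
  facet normal -1.0000 0.0000 0.0000
    outer loop
      vertex 1.287 18.640 0.000
      vertex 1.287 7.360 24.000
      vertex 1.287 18.640 24.000
    endloop
  endfacet
  facet normal -0.6235 -0.7818 0.0000
    outer loop
      vertex 1.287 7.360 0.000
      vertex 10.107 0.326 0.000
      vertex 10.107 0.326 24.000
    endloop
  endfacet
  facet normal -0.6235 -0.7818 0.0000
    outer loop
      vertex 1.287 7.360 0.000
      vertex 10.107 0.326 24.000
      vertex 1.287 7.360 24.000
    endloop
  endfacet
  facet normal 0.2225 -0.9749 0.0000
    outer loop
      vertex 10.107 0.326 0.000
      vertex 21.105 2.836 0.000
      vertex 21.105 2.836 24.000
    endloop
  endfacet
  facet normal 0.2225 -0.9749 0.0000
    outer loop
      vertex 10.107 0.326 0.000
      vertex 21.105 2.836 24.000
      vertex 10.107 0.326 24.000
    endloop
  endfacet
  facet normal 0.9010 -0.4339 0.0000
    outer loop
      vertex 21.105 2.836 0.000
      vertex 26.000 13.000 0.000
      vertex 26.000 13.000 24.000
    endloop
  endfacet
  facet normal 0.9010 -0.4339 0.0000
    outer loop
      vertex 21.105 2.836 0.000
      vertex 26.000 13.000 24.000
      vertex 21.105 2.836 24.000
    endloop
  endfacet
endsolid part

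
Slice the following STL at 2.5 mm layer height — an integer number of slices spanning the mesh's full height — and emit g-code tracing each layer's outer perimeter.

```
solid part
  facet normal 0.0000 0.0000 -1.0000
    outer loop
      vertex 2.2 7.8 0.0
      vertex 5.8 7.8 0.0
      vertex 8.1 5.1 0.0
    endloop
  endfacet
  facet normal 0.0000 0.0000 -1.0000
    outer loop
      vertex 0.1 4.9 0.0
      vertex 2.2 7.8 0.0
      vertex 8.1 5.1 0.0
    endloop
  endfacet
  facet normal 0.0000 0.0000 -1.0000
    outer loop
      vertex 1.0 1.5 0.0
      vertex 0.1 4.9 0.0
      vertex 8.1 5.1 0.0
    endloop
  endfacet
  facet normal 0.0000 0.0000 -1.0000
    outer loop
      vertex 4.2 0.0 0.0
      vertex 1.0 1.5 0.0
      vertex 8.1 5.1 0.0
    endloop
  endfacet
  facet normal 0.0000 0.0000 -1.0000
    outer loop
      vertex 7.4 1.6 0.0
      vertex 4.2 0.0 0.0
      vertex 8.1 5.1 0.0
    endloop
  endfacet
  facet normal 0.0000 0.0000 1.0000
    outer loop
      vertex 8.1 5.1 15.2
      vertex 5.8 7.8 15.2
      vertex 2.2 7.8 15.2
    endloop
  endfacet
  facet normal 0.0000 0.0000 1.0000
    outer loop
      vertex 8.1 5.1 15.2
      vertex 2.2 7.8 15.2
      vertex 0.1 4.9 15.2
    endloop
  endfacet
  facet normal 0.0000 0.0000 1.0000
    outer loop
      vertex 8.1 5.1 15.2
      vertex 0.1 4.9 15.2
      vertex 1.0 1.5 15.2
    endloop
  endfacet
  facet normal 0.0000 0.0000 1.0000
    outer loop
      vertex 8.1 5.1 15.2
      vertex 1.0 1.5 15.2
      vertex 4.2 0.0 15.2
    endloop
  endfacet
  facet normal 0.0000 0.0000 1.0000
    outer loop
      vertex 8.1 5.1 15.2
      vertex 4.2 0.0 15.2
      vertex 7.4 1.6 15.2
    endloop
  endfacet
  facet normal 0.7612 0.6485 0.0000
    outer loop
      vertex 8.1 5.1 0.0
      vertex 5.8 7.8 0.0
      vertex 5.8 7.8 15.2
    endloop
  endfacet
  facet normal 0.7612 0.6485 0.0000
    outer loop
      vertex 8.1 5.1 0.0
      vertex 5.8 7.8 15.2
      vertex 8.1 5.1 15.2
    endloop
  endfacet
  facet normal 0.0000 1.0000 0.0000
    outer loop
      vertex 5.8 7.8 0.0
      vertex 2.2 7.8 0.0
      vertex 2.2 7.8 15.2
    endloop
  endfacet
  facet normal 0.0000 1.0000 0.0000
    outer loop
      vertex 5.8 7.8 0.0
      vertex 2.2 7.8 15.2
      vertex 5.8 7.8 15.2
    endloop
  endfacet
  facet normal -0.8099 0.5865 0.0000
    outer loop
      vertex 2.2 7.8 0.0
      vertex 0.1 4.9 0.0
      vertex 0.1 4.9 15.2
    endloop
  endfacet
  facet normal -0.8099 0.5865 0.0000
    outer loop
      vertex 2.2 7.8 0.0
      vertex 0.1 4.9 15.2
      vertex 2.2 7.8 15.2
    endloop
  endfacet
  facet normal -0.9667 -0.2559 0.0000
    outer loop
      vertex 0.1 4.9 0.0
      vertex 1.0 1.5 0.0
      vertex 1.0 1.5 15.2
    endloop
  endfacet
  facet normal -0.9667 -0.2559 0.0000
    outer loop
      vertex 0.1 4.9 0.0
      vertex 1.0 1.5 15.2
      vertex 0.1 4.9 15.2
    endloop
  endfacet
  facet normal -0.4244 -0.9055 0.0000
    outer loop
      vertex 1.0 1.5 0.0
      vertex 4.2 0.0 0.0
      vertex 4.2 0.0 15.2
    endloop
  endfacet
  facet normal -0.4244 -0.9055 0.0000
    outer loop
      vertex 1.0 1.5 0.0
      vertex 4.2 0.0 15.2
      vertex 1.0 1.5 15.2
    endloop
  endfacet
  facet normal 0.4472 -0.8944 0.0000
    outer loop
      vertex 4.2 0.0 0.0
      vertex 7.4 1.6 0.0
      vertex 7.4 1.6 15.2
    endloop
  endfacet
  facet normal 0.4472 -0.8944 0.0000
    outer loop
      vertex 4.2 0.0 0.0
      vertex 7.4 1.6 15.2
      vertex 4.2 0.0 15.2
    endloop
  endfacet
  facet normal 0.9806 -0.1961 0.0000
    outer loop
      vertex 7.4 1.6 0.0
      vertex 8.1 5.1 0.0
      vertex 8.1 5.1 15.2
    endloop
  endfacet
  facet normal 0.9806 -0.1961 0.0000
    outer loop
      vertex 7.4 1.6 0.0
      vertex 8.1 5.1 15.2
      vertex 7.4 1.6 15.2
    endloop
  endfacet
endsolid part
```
; perimeter-only toolpath
G21 ; units = mm
G90 ; absolute positioning
G28 ; home
; layer 1
G0 Z2.5
G0 X8.1 Y5.1
G1 X5.8 Y7.8
G1 X2.2 Y7.8
G1 X0.1 Y4.9
G1 X1.0 Y1.5
G1 X4.2 Y0.0
G1 X7.4 Y1.6
G1 X8.1 Y5.1
; layer 2
G0 Z5.1
G0 X8.1 Y5.1
G1 X5.8 Y7.8
G1 X2.2 Y7.8
G1 X0.1 Y4.9
G1 X1.0 Y1.5
G1 X4.2 Y0.0
G1 X7.4 Y1.6
G1 X8.1 Y5.1
; layer 3
G0 Z7.6
G0 X8.1 Y5.1
G1 X5.8 Y7.8
G1 X2.2 Y7.8
G1 X0.1 Y4.9
G1 X1.0 Y1.5
G1 X4.2 Y0.0
G1 X7.4 Y1.6
G1 X8.1 Y5.1
; layer 4
G0 Z10.1
G0 X8.1 Y5.1
G1 X5.8 Y7.8
G1 X2.2 Y7.8
G1 X0.1 Y4.9
G1 X1.0 Y1.5
G1 X4.2 Y0.0
G1 X7.4 Y1.6
G1 X8.1 Y5.1
; layer 5
G0 Z12.7
G0 X8.1 Y5.1
G1 X5.8 Y7.8
G1 X2.2 Y7.8
G1 X0.1 Y4.9
G1 X1.0 Y1.5
G1 X4.2 Y0.0
G1 X7.4 Y1.6
G1 X8.1 Y5.1
; layer 6
G0 Z15.2
G0 X8.1 Y5.1
G1 X5.8 Y7.8
G1 X2.2 Y7.8
G1 X0.1 Y4.9
G1 X1.0 Y1.5
G1 X4.2 Y0.0
G1 X7.4 Y1.6
G1 X8.1 Y5.1
M2 ; end

The solid is a regular 7-sided prism (a cylinder approximated with 7 flat sides), circumscribed radius ≈ 4.1 mm, height ≈ 15.2 mm. Slicing at Δz = 2.5 mm — 6 equal slices spanning the solid's height, so layer i sits at z = i·h/6 — gives 6 non-empty perimeters. Each is a 7-segment closed polygon; G0 lifts to the layer z and rapids to the start vertex, then G1 traces the edges.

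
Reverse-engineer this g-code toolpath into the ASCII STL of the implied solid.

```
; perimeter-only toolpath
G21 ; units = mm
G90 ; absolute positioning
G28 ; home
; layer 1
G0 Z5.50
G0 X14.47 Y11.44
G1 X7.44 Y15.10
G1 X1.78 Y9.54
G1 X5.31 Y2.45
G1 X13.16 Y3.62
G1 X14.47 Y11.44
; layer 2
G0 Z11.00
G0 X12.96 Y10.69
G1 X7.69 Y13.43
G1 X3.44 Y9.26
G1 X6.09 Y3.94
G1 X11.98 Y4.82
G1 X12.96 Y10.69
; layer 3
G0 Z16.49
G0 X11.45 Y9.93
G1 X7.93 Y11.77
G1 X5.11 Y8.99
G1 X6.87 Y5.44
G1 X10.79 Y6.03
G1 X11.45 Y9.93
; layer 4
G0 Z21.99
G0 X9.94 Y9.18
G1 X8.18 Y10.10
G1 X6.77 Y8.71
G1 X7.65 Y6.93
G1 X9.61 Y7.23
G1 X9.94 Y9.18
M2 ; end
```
solid part
  facet normal 0.0000 0.0000 -1.0000
    outer loop
      vertex 0.12 9.82 0.00
      vertex 7.19 16.77 0.00
      vertex 15.98 12.19 0.00
    endloop
  endfacet
  facet normal 0.0000 0.0000 -1.0000
    outer loop
      vertex 4.53 0.95 0.00
      vertex 0.12 9.82 0.00
      vertex 15.98 12.19 0.00
    endloop
  endfacet
  facet normal 0.0000 0.0000 -1.0000
    outer loop
      vertex 14.34 2.42 0.00
      vertex 4.53 0.95 0.00
      vertex 15.98 12.19 0.00
    endloop
  endfacet
  facet normal 0.4485 0.8607 0.2409
    outer loop
      vertex 15.98 12.19 0.00
      vertex 7.19 16.77 0.00
      vertex 8.43 8.43 27.49
    endloop
  endfacet
  facet normal -0.6804 0.6922 0.2407
    outer loop
      vertex 7.19 16.77 0.00
      vertex 0.12 9.82 0.00
      vertex 8.43 8.43 27.49
    endloop
  endfacet
  facet normal -0.8691 -0.4321 0.2409
    outer loop
      vertex 0.12 9.82 0.00
      vertex 4.53 0.95 0.00
      vertex 8.43 8.43 27.49
    endloop
  endfacet
  facet normal 0.1438 -0.9599 0.2408
    outer loop
      vertex 4.53 0.95 0.00
      vertex 14.34 2.42 0.00
      vertex 8.43 8.43 27.49
    endloop
  endfacet
  facet normal 0.9572 -0.1607 0.2409
    outer loop
      vertex 14.34 2.42 0.00
      vertex 15.98 12.19 0.00
      vertex 8.43 8.43 27.49
    endloop
  endfacet
endsolid part

The G0 Z moves step by Δz≈5.50 mm. The G1 loops shrink linearly with z, so the solid tapers from its base footprint up to z≈27.5. Closing with a flat bottom cap and the tapered top and triangulating gives 8 facets — a regular 5-sided pyramid, base circumscribed radius ≈ 8.43 mm, apex at z ≈ 27.5 mm.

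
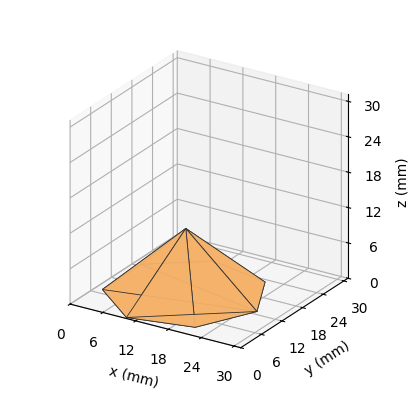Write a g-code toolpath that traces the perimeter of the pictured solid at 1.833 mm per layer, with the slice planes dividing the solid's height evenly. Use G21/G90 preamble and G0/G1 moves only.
Reading the render: the shape is a regular 7-sided pyramid, base circumscribed radius ≈ 13 mm, apex at z ≈ 11 mm (dimensions read to the nearest mm from the axis ticks). For the g-code, the solid's height is divided into equal slices at the stated Δz and each level perimeter traced with G1 moves after a G0 lift.

; perimeter-only toolpath
G21 ; units = mm
G90 ; absolute positioning
G28 ; home
; layer 1
G0 Z1.833
G0 X23.833 Y13.000
G1 X19.754 Y21.470
G1 X10.589 Y23.562
G1 X3.239 Y17.700
G1 X3.239 Y8.300
G1 X10.589 Y2.438
G1 X19.754 Y4.530
G1 X23.833 Y13.000
; layer 2
G0 Z3.667
G0 X21.667 Y13.000
G1 X18.403 Y19.776
G1 X11.071 Y21.449
G1 X5.191 Y16.760
G1 X5.191 Y9.240
G1 X11.071 Y4.551
G1 X18.403 Y6.224
G1 X21.667 Y13.000
; layer 3
G0 Z5.500
G0 X19.500 Y13.000
G1 X17.053 Y18.082
G1 X11.553 Y19.337
G1 X7.143 Y15.820
G1 X7.143 Y10.180
G1 X11.553 Y6.663
G1 X17.053 Y7.918
G1 X19.500 Y13.000
; layer 4
G0 Z7.333
G0 X17.333 Y13.000
G1 X15.702 Y16.388
G1 X12.036 Y17.225
G1 X9.096 Y14.880
G1 X9.096 Y11.120
G1 X12.036 Y8.775
G1 X15.702 Y9.612
G1 X17.333 Y13.000
; layer 5
G0 Z9.167
G0 X15.167 Y13.000
G1 X14.351 Y14.694
G1 X12.518 Y15.112
G1 X11.048 Y13.940
G1 X11.048 Y12.060
G1 X12.518 Y10.888
G1 X14.351 Y11.306
G1 X15.167 Y13.000
M2 ; end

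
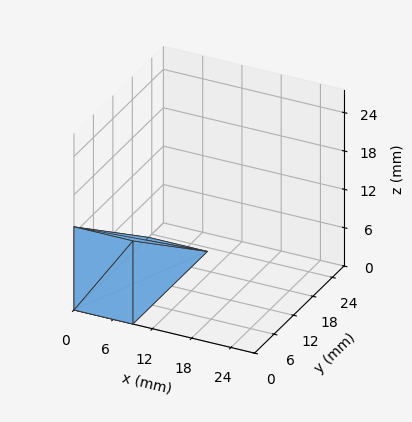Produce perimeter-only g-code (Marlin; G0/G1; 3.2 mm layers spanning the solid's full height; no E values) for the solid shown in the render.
Reading the render: the shape is a wedge (ramp): 9 × 23 mm base, rising to 13 mm along the y=0 edge and sloping linearly to z=0 at y=23 (dimensions read to the nearest mm from the axis ticks). For the g-code, the solid's height is divided into equal slices at the stated Δz and each level perimeter traced with G1 moves after a G0 lift.

; perimeter-only toolpath
G21 ; units = mm
G90 ; absolute positioning
G28 ; home
; layer 1
G0 Z3.2
G0 X0.0 Y0.0
G1 X9.0 Y0.0
G1 X9.0 Y17.2
G1 X0.0 Y17.2
G1 X0.0 Y0.0
; layer 2
G0 Z6.5
G0 X0.0 Y0.0
G1 X9.0 Y0.0
G1 X9.0 Y11.5
G1 X0.0 Y11.5
G1 X0.0 Y0.0
; layer 3
G0 Z9.8
G0 X0.0 Y0.0
G1 X9.0 Y0.0
G1 X9.0 Y5.8
G1 X0.0 Y5.8
G1 X0.0 Y0.0
M2 ; end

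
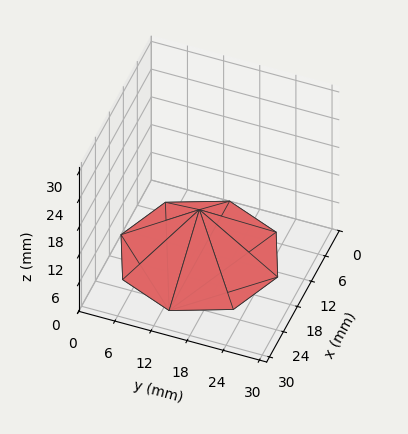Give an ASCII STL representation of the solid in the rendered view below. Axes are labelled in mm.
Reading the render: the shape is a regular 8-sided pyramid, base circumscribed radius ≈ 13 mm, apex at z ≈ 10 mm (dimensions read to the nearest mm from the axis ticks). For the STL, each face is triangulated and given an outward normal.

solid part
  facet normal 0.0000 0.0000 -1.0000
    outer loop
      vertex 13.00 26.00 0.00
      vertex 22.19 22.19 0.00
      vertex 26.00 13.00 0.00
    endloop
  endfacet
  facet normal 0.0000 0.0000 -1.0000
    outer loop
      vertex 3.81 22.19 0.00
      vertex 13.00 26.00 0.00
      vertex 26.00 13.00 0.00
    endloop
  endfacet
  facet normal 0.0000 0.0000 -1.0000
    outer loop
      vertex 0.00 13.00 0.00
      vertex 3.81 22.19 0.00
      vertex 26.00 13.00 0.00
    endloop
  endfacet
  facet normal 0.0000 0.0000 -1.0000
    outer loop
      vertex 3.81 3.81 0.00
      vertex 0.00 13.00 0.00
      vertex 26.00 13.00 0.00
    endloop
  endfacet
  facet normal 0.0000 0.0000 -1.0000
    outer loop
      vertex 13.00 0.00 0.00
      vertex 3.81 3.81 0.00
      vertex 26.00 13.00 0.00
    endloop
  endfacet
  facet normal 0.0000 0.0000 -1.0000
    outer loop
      vertex 22.19 3.81 0.00
      vertex 13.00 0.00 0.00
      vertex 26.00 13.00 0.00
    endloop
  endfacet
  facet normal 0.5911 0.2451 0.7685
    outer loop
      vertex 26.00 13.00 0.00
      vertex 22.19 22.19 0.00
      vertex 13.00 13.00 10.00
    endloop
  endfacet
  facet normal 0.2451 0.5911 0.7685
    outer loop
      vertex 22.19 22.19 0.00
      vertex 13.00 26.00 0.00
      vertex 13.00 13.00 10.00
    endloop
  endfacet
  facet normal -0.2451 0.5911 0.7685
    outer loop
      vertex 13.00 26.00 0.00
      vertex 3.81 22.19 0.00
      vertex 13.00 13.00 10.00
    endloop
  endfacet
  facet normal -0.5911 0.2451 0.7685
    outer loop
      vertex 3.81 22.19 0.00
      vertex 0.00 13.00 0.00
      vertex 13.00 13.00 10.00
    endloop
  endfacet
  facet normal -0.5911 -0.2451 0.7685
    outer loop
      vertex 0.00 13.00 0.00
      vertex 3.81 3.81 0.00
      vertex 13.00 13.00 10.00
    endloop
  endfacet
  facet normal -0.2451 -0.5911 0.7685
    outer loop
      vertex 3.81 3.81 0.00
      vertex 13.00 0.00 0.00
      vertex 13.00 13.00 10.00
    endloop
  endfacet
  facet normal 0.2451 -0.5911 0.7685
    outer loop
      vertex 13.00 0.00 0.00
      vertex 22.19 3.81 0.00
      vertex 13.00 13.00 10.00
    endloop
  endfacet
  facet normal 0.5911 -0.2451 0.7685
    outer loop
      vertex 22.19 3.81 0.00
      vertex 26.00 13.00 0.00
      vertex 13.00 13.00 10.00
    endloop
  endfacet
endsolid part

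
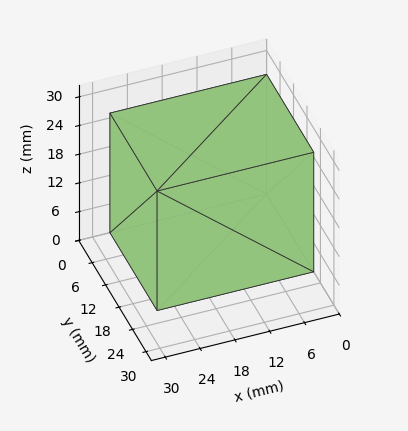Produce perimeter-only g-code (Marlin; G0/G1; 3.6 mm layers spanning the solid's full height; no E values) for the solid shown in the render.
Reading the render: the shape is a rectangular box, roughly 27 × 21 mm footprint and 25 mm tall (dimensions read to the nearest mm from the axis ticks). For the g-code, the solid's height is divided into equal slices at the stated Δz and each level perimeter traced with G1 moves after a G0 lift.

; perimeter-only toolpath
G21 ; units = mm
G90 ; absolute positioning
G28 ; home
; layer 1
G0 Z3.6
G0 X0.0 Y0.0
G1 X27.0 Y0.0
G1 X27.0 Y21.0
G1 X0.0 Y21.0
G1 X0.0 Y0.0
; layer 2
G0 Z7.1
G0 X0.0 Y0.0
G1 X27.0 Y0.0
G1 X27.0 Y21.0
G1 X0.0 Y21.0
G1 X0.0 Y0.0
; layer 3
G0 Z10.7
G0 X0.0 Y0.0
G1 X27.0 Y0.0
G1 X27.0 Y21.0
G1 X0.0 Y21.0
G1 X0.0 Y0.0
; layer 4
G0 Z14.3
G0 X0.0 Y0.0
G1 X27.0 Y0.0
G1 X27.0 Y21.0
G1 X0.0 Y21.0
G1 X0.0 Y0.0
; layer 5
G0 Z17.9
G0 X0.0 Y0.0
G1 X27.0 Y0.0
G1 X27.0 Y21.0
G1 X0.0 Y21.0
G1 X0.0 Y0.0
; layer 6
G0 Z21.4
G0 X0.0 Y0.0
G1 X27.0 Y0.0
G1 X27.0 Y21.0
G1 X0.0 Y21.0
G1 X0.0 Y0.0
; layer 7
G0 Z25.0
G0 X0.0 Y0.0
G1 X27.0 Y0.0
G1 X27.0 Y21.0
G1 X0.0 Y21.0
G1 X0.0 Y0.0
M2 ; end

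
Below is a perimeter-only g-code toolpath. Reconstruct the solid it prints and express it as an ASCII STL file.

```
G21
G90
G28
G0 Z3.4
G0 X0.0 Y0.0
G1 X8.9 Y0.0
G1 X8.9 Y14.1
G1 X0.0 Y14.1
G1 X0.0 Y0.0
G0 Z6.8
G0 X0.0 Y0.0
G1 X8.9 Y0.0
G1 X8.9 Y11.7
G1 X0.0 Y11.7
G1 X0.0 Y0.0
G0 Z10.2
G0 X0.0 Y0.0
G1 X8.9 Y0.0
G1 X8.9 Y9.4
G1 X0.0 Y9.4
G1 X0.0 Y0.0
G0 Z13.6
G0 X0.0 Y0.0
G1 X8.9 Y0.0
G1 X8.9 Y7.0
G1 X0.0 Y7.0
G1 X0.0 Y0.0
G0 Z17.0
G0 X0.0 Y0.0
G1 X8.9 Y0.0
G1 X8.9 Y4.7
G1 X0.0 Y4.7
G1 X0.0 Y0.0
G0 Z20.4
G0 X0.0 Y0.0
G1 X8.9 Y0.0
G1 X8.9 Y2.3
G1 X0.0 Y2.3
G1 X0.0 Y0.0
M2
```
solid part
  facet normal 0.0000 0.0000 -1.0000
    outer loop
      vertex 8.9 16.4 0.0
      vertex 8.9 0.0 0.0
      vertex 0.0 0.0 0.0
    endloop
  endfacet
  facet normal 0.0000 0.0000 -1.0000
    outer loop
      vertex 0.0 16.4 0.0
      vertex 8.9 16.4 0.0
      vertex 0.0 0.0 0.0
    endloop
  endfacet
  facet normal 0.0000 -1.0000 0.0000
    outer loop
      vertex 0.0 0.0 0.0
      vertex 8.9 0.0 0.0
      vertex 8.9 0.0 23.8
    endloop
  endfacet
  facet normal 0.0000 -1.0000 0.0000
    outer loop
      vertex 0.0 0.0 0.0
      vertex 8.9 0.0 23.8
      vertex 0.0 0.0 23.8
    endloop
  endfacet
  facet normal 0.0000 0.8234 0.5674
    outer loop
      vertex 0.0 0.0 23.8
      vertex 8.9 0.0 23.8
      vertex 8.9 16.4 0.0
    endloop
  endfacet
  facet normal 0.0000 0.8234 0.5674
    outer loop
      vertex 0.0 0.0 23.8
      vertex 8.9 16.4 0.0
      vertex 0.0 16.4 0.0
    endloop
  endfacet
  facet normal -1.0000 0.0000 0.0000
    outer loop
      vertex 0.0 0.0 23.8
      vertex 0.0 16.4 0.0
      vertex 0.0 0.0 0.0
    endloop
  endfacet
  facet normal 1.0000 0.0000 0.0000
    outer loop
      vertex 8.9 0.0 0.0
      vertex 8.9 16.4 0.0
      vertex 8.9 0.0 23.8
    endloop
  endfacet
endsolid part

The G0 Z moves step by Δz≈3.4 mm. The G1 loops shrink linearly with z, so the solid tapers from its base footprint up to z≈23.8. Closing with a flat bottom cap and the tapered top and triangulating gives 8 facets — a wedge (ramp): 8.9 × 16.4 mm base, rising to 23.8 mm along the y=0 edge and sloping linearly to z=0 at y=16.4.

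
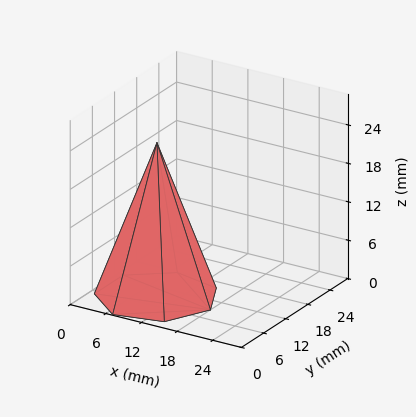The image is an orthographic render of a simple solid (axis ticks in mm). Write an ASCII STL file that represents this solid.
Reading the render: the shape is a regular 7-sided pyramid, base circumscribed radius ≈ 9 mm, apex at z ≈ 24 mm (dimensions read to the nearest mm from the axis ticks). For the STL, each face is triangulated and given an outward normal.

solid part
  facet normal 0.0000 0.0000 -1.0000
    outer loop
      vertex 7.00 17.77 0.00
      vertex 14.61 16.04 0.00
      vertex 18.00 9.00 0.00
    endloop
  endfacet
  facet normal 0.0000 0.0000 -1.0000
    outer loop
      vertex 0.89 12.90 0.00
      vertex 7.00 17.77 0.00
      vertex 18.00 9.00 0.00
    endloop
  endfacet
  facet normal 0.0000 0.0000 -1.0000
    outer loop
      vertex 0.89 5.10 0.00
      vertex 0.89 12.90 0.00
      vertex 18.00 9.00 0.00
    endloop
  endfacet
  facet normal 0.0000 0.0000 -1.0000
    outer loop
      vertex 7.00 0.23 0.00
      vertex 0.89 5.10 0.00
      vertex 18.00 9.00 0.00
    endloop
  endfacet
  facet normal 0.0000 0.0000 -1.0000
    outer loop
      vertex 14.61 1.96 0.00
      vertex 7.00 0.23 0.00
      vertex 18.00 9.00 0.00
    endloop
  endfacet
  facet normal 0.8536 0.4110 0.3201
    outer loop
      vertex 18.00 9.00 0.00
      vertex 14.61 16.04 0.00
      vertex 9.00 9.00 24.00
    endloop
  endfacet
  facet normal 0.2100 0.9238 0.3201
    outer loop
      vertex 14.61 16.04 0.00
      vertex 7.00 17.77 0.00
      vertex 9.00 9.00 24.00
    endloop
  endfacet
  facet normal -0.5905 0.7409 0.3199
    outer loop
      vertex 7.00 17.77 0.00
      vertex 0.89 12.90 0.00
      vertex 9.00 9.00 24.00
    endloop
  endfacet
  facet normal -0.9474 0.0000 0.3201
    outer loop
      vertex 0.89 12.90 0.00
      vertex 0.89 5.10 0.00
      vertex 9.00 9.00 24.00
    endloop
  endfacet
  facet normal -0.5905 -0.7409 0.3199
    outer loop
      vertex 0.89 5.10 0.00
      vertex 7.00 0.23 0.00
      vertex 9.00 9.00 24.00
    endloop
  endfacet
  facet normal 0.2100 -0.9238 0.3201
    outer loop
      vertex 7.00 0.23 0.00
      vertex 14.61 1.96 0.00
      vertex 9.00 9.00 24.00
    endloop
  endfacet
  facet normal 0.8536 -0.4110 0.3201
    outer loop
      vertex 14.61 1.96 0.00
      vertex 18.00 9.00 0.00
      vertex 9.00 9.00 24.00
    endloop
  endfacet
endsolid part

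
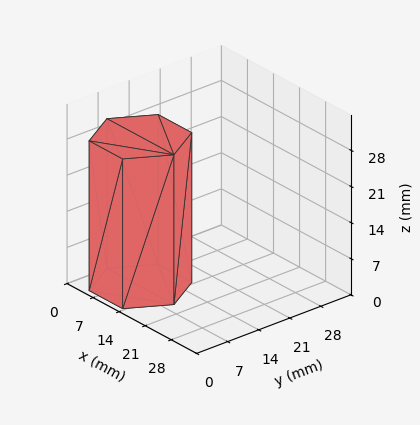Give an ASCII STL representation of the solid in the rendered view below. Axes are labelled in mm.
Reading the render: the shape is a regular 6-sided prism (a cylinder approximated with 6 flat sides), circumscribed radius ≈ 9 mm, height ≈ 29 mm (dimensions read to the nearest mm from the axis ticks). For the STL, each face is triangulated and given an outward normal.

solid part
  facet normal 0.0000 0.0000 -1.0000
    outer loop
      vertex 4.50 16.79 0.00
      vertex 13.50 16.79 0.00
      vertex 18.00 9.00 0.00
    endloop
  endfacet
  facet normal 0.0000 0.0000 -1.0000
    outer loop
      vertex 0.00 9.00 0.00
      vertex 4.50 16.79 0.00
      vertex 18.00 9.00 0.00
    endloop
  endfacet
  facet normal 0.0000 0.0000 -1.0000
    outer loop
      vertex 4.50 1.21 0.00
      vertex 0.00 9.00 0.00
      vertex 18.00 9.00 0.00
    endloop
  endfacet
  facet normal 0.0000 0.0000 -1.0000
    outer loop
      vertex 13.50 1.21 0.00
      vertex 4.50 1.21 0.00
      vertex 18.00 9.00 0.00
    endloop
  endfacet
  facet normal 0.0000 0.0000 1.0000
    outer loop
      vertex 18.00 9.00 29.00
      vertex 13.50 16.79 29.00
      vertex 4.50 16.79 29.00
    endloop
  endfacet
  facet normal 0.0000 0.0000 1.0000
    outer loop
      vertex 18.00 9.00 29.00
      vertex 4.50 16.79 29.00
      vertex 0.00 9.00 29.00
    endloop
  endfacet
  facet normal 0.0000 0.0000 1.0000
    outer loop
      vertex 18.00 9.00 29.00
      vertex 0.00 9.00 29.00
      vertex 4.50 1.21 29.00
    endloop
  endfacet
  facet normal 0.0000 0.0000 1.0000
    outer loop
      vertex 18.00 9.00 29.00
      vertex 4.50 1.21 29.00
      vertex 13.50 1.21 29.00
    endloop
  endfacet
  facet normal 0.8659 0.5002 0.0000
    outer loop
      vertex 18.00 9.00 0.00
      vertex 13.50 16.79 0.00
      vertex 13.50 16.79 29.00
    endloop
  endfacet
  facet normal 0.8659 0.5002 0.0000
    outer loop
      vertex 18.00 9.00 0.00
      vertex 13.50 16.79 29.00
      vertex 18.00 9.00 29.00
    endloop
  endfacet
  facet normal 0.0000 1.0000 0.0000
    outer loop
      vertex 13.50 16.79 0.00
      vertex 4.50 16.79 0.00
      vertex 4.50 16.79 29.00
    endloop
  endfacet
  facet normal 0.0000 1.0000 0.0000
    outer loop
      vertex 13.50 16.79 0.00
      vertex 4.50 16.79 29.00
      vertex 13.50 16.79 29.00
    endloop
  endfacet
  facet normal -0.8659 0.5002 0.0000
    outer loop
      vertex 4.50 16.79 0.00
      vertex 0.00 9.00 0.00
      vertex 0.00 9.00 29.00
    endloop
  endfacet
  facet normal -0.8659 0.5002 0.0000
    outer loop
      vertex 4.50 16.79 0.00
      vertex 0.00 9.00 29.00
      vertex 4.50 16.79 29.00
    endloop
  endfacet
  facet normal -0.8659 -0.5002 0.0000
    outer loop
      vertex 0.00 9.00 0.00
      vertex 4.50 1.21 0.00
      vertex 4.50 1.21 29.00
    endloop
  endfacet
  facet normal -0.8659 -0.5002 0.0000
    outer loop
      vertex 0.00 9.00 0.00
      vertex 4.50 1.21 29.00
      vertex 0.00 9.00 29.00
    endloop
  endfacet
  facet normal 0.0000 -1.0000 0.0000
    outer loop
      vertex 4.50 1.21 0.00
      vertex 13.50 1.21 0.00
      vertex 13.50 1.21 29.00
    endloop
  endfacet
  facet normal 0.0000 -1.0000 0.0000
    outer loop
      vertex 4.50 1.21 0.00
      vertex 13.50 1.21 29.00
      vertex 4.50 1.21 29.00
    endloop
  endfacet
  facet normal 0.8659 -0.5002 0.0000
    outer loop
      vertex 13.50 1.21 0.00
      vertex 18.00 9.00 0.00
      vertex 18.00 9.00 29.00
    endloop
  endfacet
  facet normal 0.8659 -0.5002 0.0000
    outer loop
      vertex 13.50 1.21 0.00
      vertex 18.00 9.00 29.00
      vertex 13.50 1.21 29.00
    endloop
  endfacet
endsolid part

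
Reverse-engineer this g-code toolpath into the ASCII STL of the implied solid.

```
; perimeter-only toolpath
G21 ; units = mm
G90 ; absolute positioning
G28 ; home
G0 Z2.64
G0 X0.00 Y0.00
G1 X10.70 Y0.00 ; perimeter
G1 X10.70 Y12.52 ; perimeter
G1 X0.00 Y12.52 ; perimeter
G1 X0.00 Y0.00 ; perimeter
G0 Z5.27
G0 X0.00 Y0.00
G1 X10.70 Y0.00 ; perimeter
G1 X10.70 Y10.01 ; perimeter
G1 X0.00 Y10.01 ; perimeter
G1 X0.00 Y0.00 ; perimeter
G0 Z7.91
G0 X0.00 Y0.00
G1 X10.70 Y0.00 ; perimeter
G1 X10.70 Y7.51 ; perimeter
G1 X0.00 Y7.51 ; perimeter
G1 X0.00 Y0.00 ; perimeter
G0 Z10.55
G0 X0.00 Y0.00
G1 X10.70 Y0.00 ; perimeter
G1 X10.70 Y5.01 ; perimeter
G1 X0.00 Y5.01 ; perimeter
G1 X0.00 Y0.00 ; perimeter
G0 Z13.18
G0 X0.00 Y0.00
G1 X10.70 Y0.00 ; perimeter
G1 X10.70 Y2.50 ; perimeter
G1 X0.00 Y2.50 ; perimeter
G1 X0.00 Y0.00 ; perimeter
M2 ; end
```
solid part
  facet normal 0.0000 0.0000 -1.0000
    outer loop
      vertex 10.70 15.02 0.00
      vertex 10.70 0.00 0.00
      vertex 0.00 0.00 0.00
    endloop
  endfacet
  facet normal 0.0000 0.0000 -1.0000
    outer loop
      vertex 0.00 15.02 0.00
      vertex 10.70 15.02 0.00
      vertex 0.00 0.00 0.00
    endloop
  endfacet
  facet normal 0.0000 -1.0000 0.0000
    outer loop
      vertex 0.00 0.00 0.00
      vertex 10.70 0.00 0.00
      vertex 10.70 0.00 15.82
    endloop
  endfacet
  facet normal 0.0000 -1.0000 0.0000
    outer loop
      vertex 0.00 0.00 0.00
      vertex 10.70 0.00 15.82
      vertex 0.00 0.00 15.82
    endloop
  endfacet
  facet normal 0.0000 0.7252 0.6885
    outer loop
      vertex 0.00 0.00 15.82
      vertex 10.70 0.00 15.82
      vertex 10.70 15.02 0.00
    endloop
  endfacet
  facet normal 0.0000 0.7252 0.6885
    outer loop
      vertex 0.00 0.00 15.82
      vertex 10.70 15.02 0.00
      vertex 0.00 15.02 0.00
    endloop
  endfacet
  facet normal -1.0000 0.0000 0.0000
    outer loop
      vertex 0.00 0.00 15.82
      vertex 0.00 15.02 0.00
      vertex 0.00 0.00 0.00
    endloop
  endfacet
  facet normal 1.0000 0.0000 0.0000
    outer loop
      vertex 10.70 0.00 0.00
      vertex 10.70 15.02 0.00
      vertex 10.70 0.00 15.82
    endloop
  endfacet
endsolid part

The G0 Z moves step by Δz≈2.64 mm. The G1 loops shrink linearly with z, so the solid tapers from its base footprint up to z≈15.8. Closing with a flat bottom cap and the tapered top and triangulating gives 8 facets — a wedge (ramp): 10.7 × 15 mm base, rising to 15.8 mm along the y=0 edge and sloping linearly to z=0 at y=15.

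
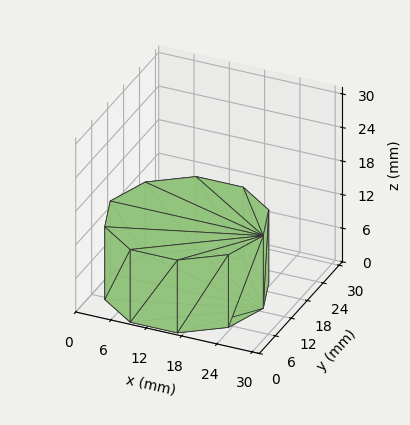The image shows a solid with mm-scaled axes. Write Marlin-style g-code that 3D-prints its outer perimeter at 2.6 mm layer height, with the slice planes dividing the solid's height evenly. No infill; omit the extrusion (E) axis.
Reading the render: the shape is a regular 10-sided prism (a cylinder approximated with 10 flat sides), circumscribed radius ≈ 13 mm, height ≈ 13 mm (dimensions read to the nearest mm from the axis ticks). For the g-code, the solid's height is divided into equal slices at the stated Δz and each level perimeter traced with G1 moves after a G0 lift.

; perimeter-only toolpath
G21 ; units = mm
G90 ; absolute positioning
G28 ; home
; layer 1
G0 Z2.6
G0 X26.0 Y13.0
G1 X23.5 Y20.6
G1 X17.0 Y25.4
G1 X9.0 Y25.4
G1 X2.5 Y20.6
G1 X0.0 Y13.0
G1 X2.5 Y5.4
G1 X9.0 Y0.6
G1 X17.0 Y0.6
G1 X23.5 Y5.4
G1 X26.0 Y13.0
; layer 2
G0 Z5.2
G0 X26.0 Y13.0
G1 X23.5 Y20.6
G1 X17.0 Y25.4
G1 X9.0 Y25.4
G1 X2.5 Y20.6
G1 X0.0 Y13.0
G1 X2.5 Y5.4
G1 X9.0 Y0.6
G1 X17.0 Y0.6
G1 X23.5 Y5.4
G1 X26.0 Y13.0
; layer 3
G0 Z7.8
G0 X26.0 Y13.0
G1 X23.5 Y20.6
G1 X17.0 Y25.4
G1 X9.0 Y25.4
G1 X2.5 Y20.6
G1 X0.0 Y13.0
G1 X2.5 Y5.4
G1 X9.0 Y0.6
G1 X17.0 Y0.6
G1 X23.5 Y5.4
G1 X26.0 Y13.0
; layer 4
G0 Z10.4
G0 X26.0 Y13.0
G1 X23.5 Y20.6
G1 X17.0 Y25.4
G1 X9.0 Y25.4
G1 X2.5 Y20.6
G1 X0.0 Y13.0
G1 X2.5 Y5.4
G1 X9.0 Y0.6
G1 X17.0 Y0.6
G1 X23.5 Y5.4
G1 X26.0 Y13.0
; layer 5
G0 Z13.0
G0 X26.0 Y13.0
G1 X23.5 Y20.6
G1 X17.0 Y25.4
G1 X9.0 Y25.4
G1 X2.5 Y20.6
G1 X0.0 Y13.0
G1 X2.5 Y5.4
G1 X9.0 Y0.6
G1 X17.0 Y0.6
G1 X23.5 Y5.4
G1 X26.0 Y13.0
M2 ; end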